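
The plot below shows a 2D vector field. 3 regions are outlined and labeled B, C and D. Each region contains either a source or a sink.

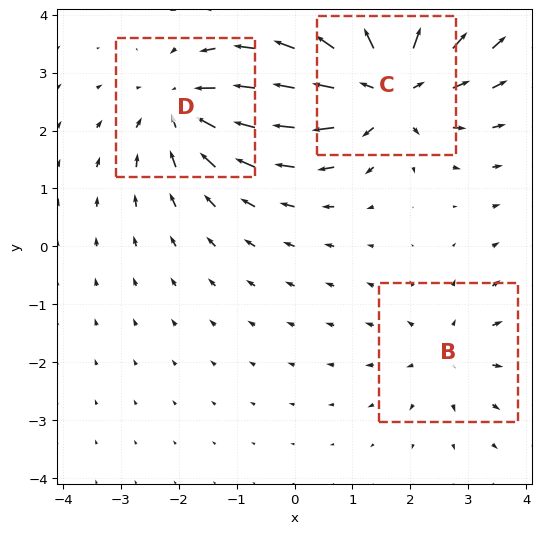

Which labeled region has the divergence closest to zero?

Divergence at each region's feature centre — B: about +2, C: about +5, D: about -3. Region B is closest to zero.

B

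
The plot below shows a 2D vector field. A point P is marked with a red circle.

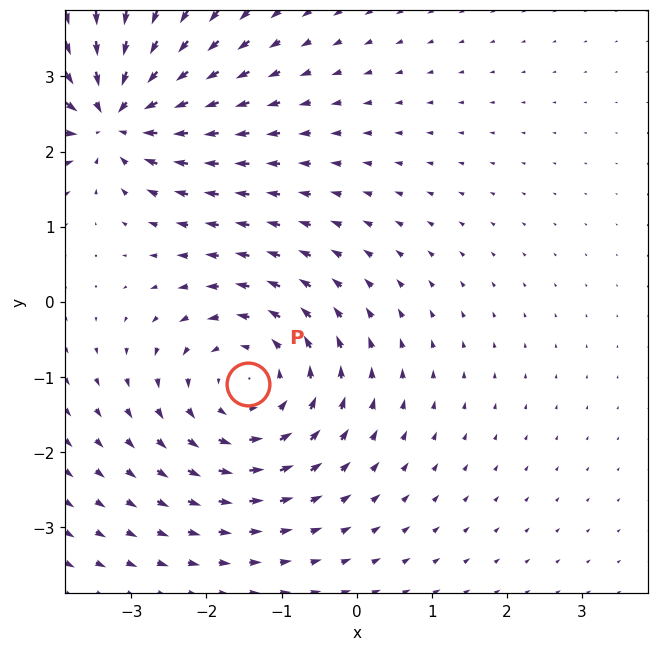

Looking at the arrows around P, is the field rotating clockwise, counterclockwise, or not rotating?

counterclockwise

Near P at (-1.4, -1.1) the arrows circulate counterclockwise. The curl (z-component) there is about +4; positive curl means counterclockwise rotation.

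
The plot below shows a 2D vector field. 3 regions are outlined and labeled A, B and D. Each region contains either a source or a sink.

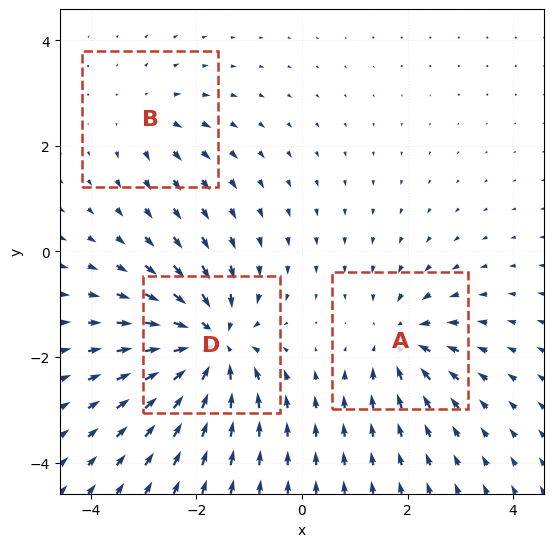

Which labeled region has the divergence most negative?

Divergence at each region's feature centre — A: about -4, B: about +2, D: about -6. Region D is most negative.

D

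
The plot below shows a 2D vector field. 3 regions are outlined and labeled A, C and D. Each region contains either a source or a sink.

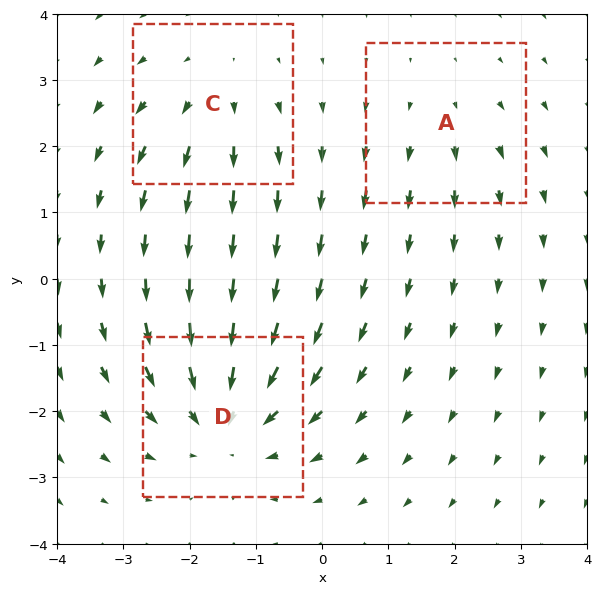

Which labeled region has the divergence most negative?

Divergence at each region's feature centre — A: about +2, C: about +3, D: about -4. Region D is most negative.

D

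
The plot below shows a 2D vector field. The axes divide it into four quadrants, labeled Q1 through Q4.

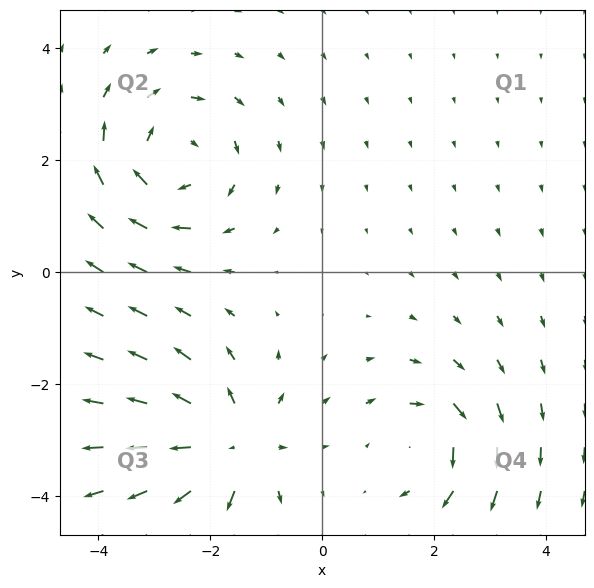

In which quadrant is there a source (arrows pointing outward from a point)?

Q3

The source sits at approximately (-1.6, -3.1), which lies in quadrant Q3. The divergence there is about +4, positive as expected for a source.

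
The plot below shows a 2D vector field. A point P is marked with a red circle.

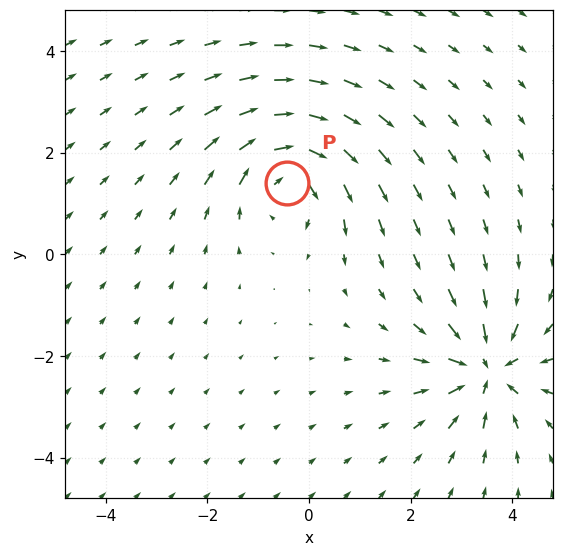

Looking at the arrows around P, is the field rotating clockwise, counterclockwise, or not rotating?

Near P at (-0.4, 1.4) the arrows circulate clockwise. The curl (z-component) there is about -3; negative curl means clockwise rotation.

clockwise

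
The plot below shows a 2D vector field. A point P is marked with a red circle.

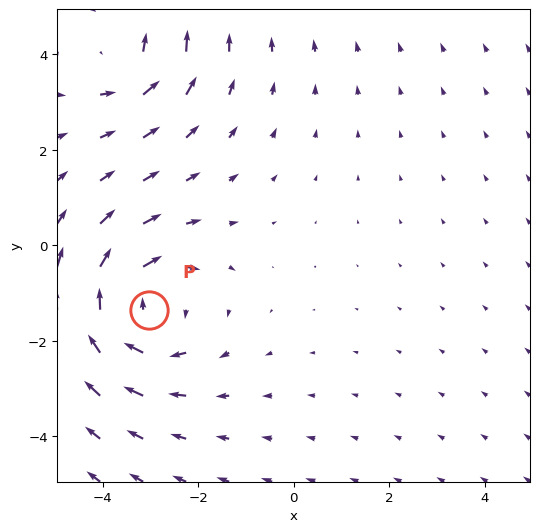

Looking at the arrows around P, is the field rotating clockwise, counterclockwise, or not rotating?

clockwise

Near P at (-3.0, -1.4) the arrows circulate clockwise. The curl (z-component) there is about -4; negative curl means clockwise rotation.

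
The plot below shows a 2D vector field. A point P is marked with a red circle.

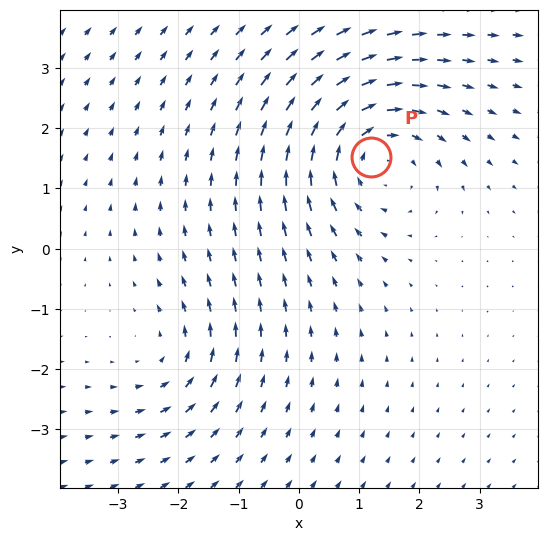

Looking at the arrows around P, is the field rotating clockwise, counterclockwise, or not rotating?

clockwise

Near P at (1.2, 1.5) the arrows circulate clockwise. The curl (z-component) there is about -4; negative curl means clockwise rotation.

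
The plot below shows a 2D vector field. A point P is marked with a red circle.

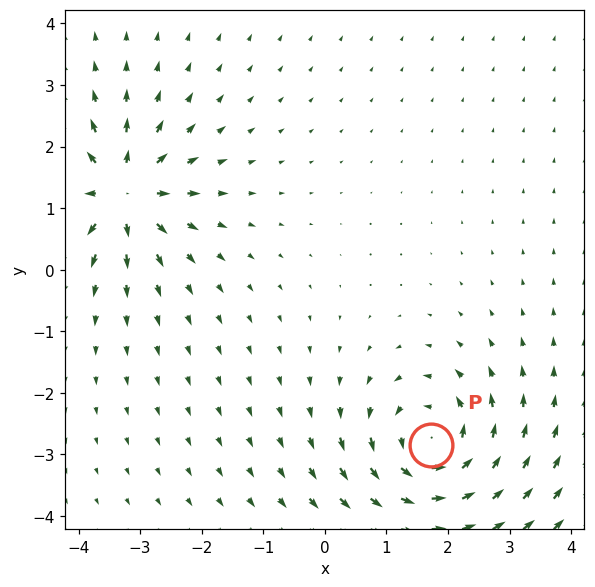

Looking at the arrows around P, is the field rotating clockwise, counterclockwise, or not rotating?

Near P at (1.7, -2.8) the arrows circulate counterclockwise. The curl (z-component) there is about +6; positive curl means counterclockwise rotation.

counterclockwise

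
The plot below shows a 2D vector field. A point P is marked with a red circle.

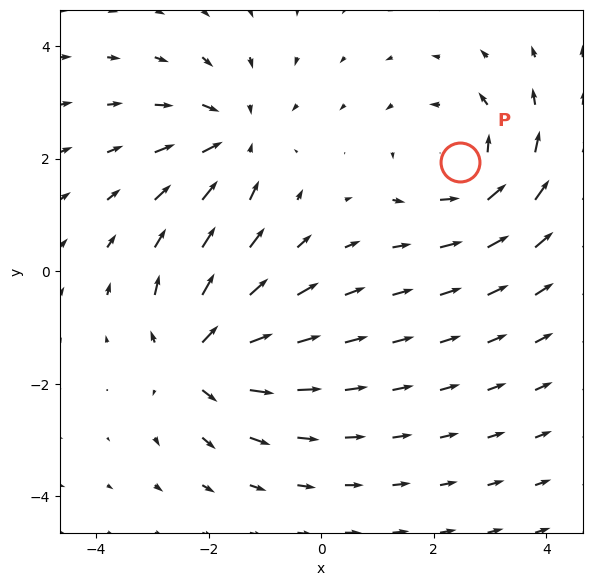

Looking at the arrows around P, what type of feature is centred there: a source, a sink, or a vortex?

vortex

At P (2.5, 1.9) the arrows circulate counterclockwise. Divergence ≈0, curl about +4 — near-zero divergence with nonzero curl is a vortex.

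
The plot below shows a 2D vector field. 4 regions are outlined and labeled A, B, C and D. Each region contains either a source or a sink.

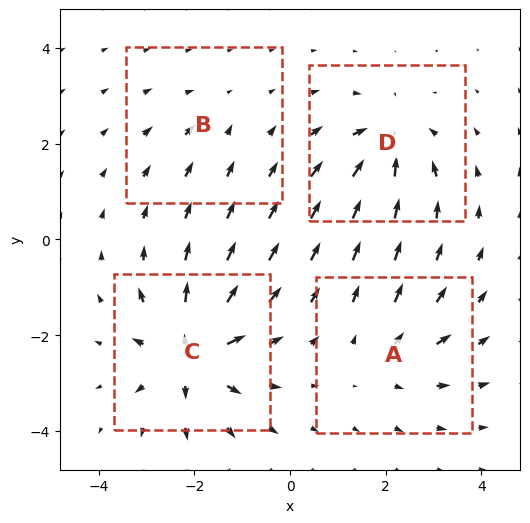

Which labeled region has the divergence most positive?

C

Divergence at each region's feature centre — A: about +4, B: about -2, C: about +8, D: about -6. Region C is most positive.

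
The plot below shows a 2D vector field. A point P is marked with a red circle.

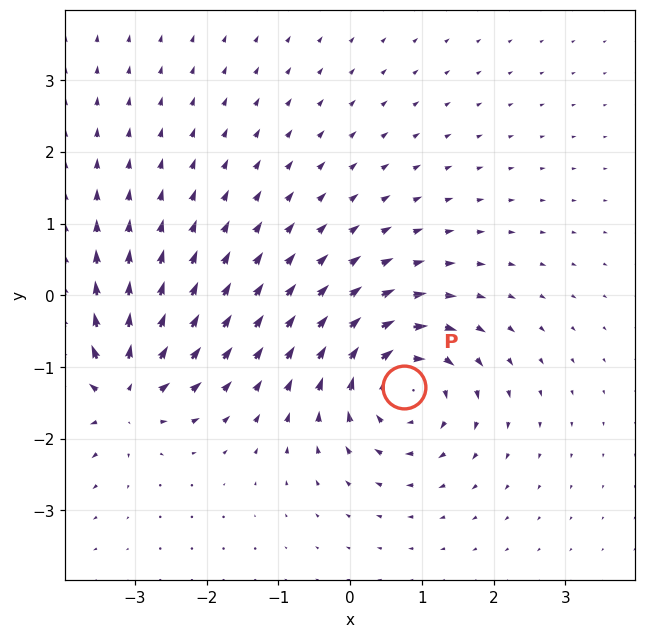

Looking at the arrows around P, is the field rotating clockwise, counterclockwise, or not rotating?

clockwise

Near P at (0.7, -1.3) the arrows circulate clockwise. The curl (z-component) there is about -6; negative curl means clockwise rotation.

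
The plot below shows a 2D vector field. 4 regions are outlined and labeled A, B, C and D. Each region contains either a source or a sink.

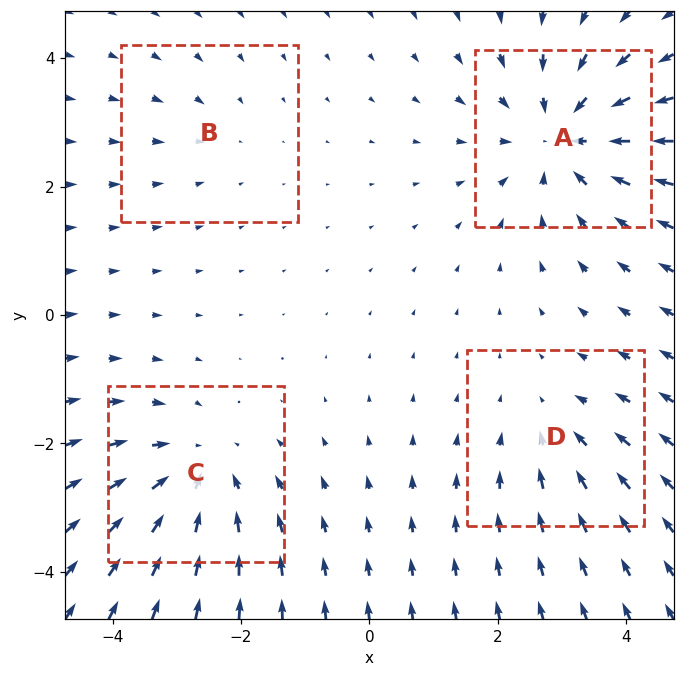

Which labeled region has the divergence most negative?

A

Divergence at each region's feature centre — A: about -5, B: about -2, C: about -5, D: about -3. Region A is most negative.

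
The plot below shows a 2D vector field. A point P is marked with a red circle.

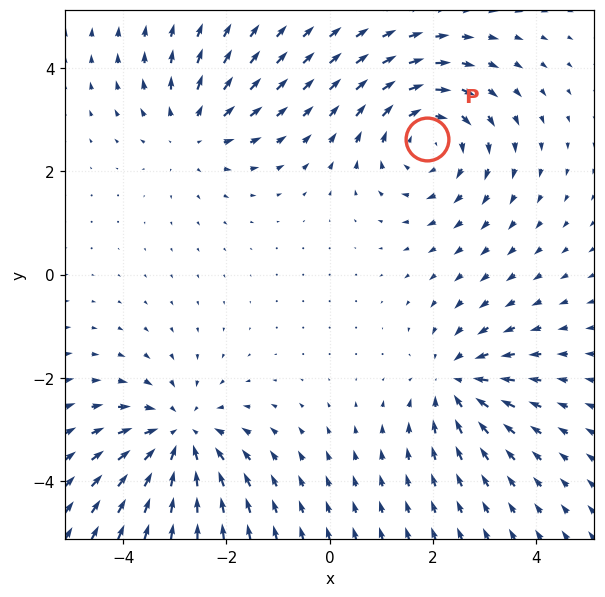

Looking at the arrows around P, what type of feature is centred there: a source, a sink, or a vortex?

vortex

At P (1.9, 2.6) the arrows circulate clockwise. Divergence ≈0, curl about -4 — near-zero divergence with nonzero curl is a vortex.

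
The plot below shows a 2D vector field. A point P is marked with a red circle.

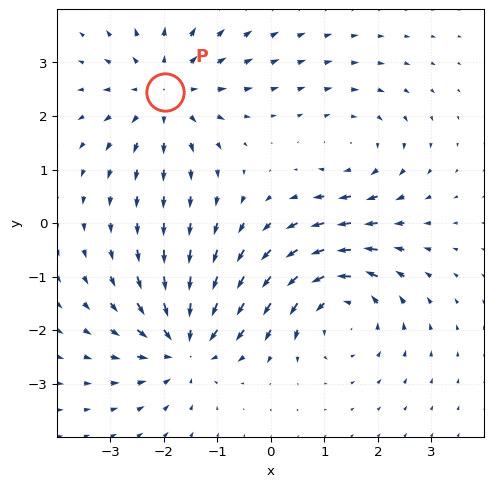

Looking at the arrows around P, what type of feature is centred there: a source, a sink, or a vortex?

At P (-2.0, 2.4) the arrows spread outward. Divergence about +4, curl ≈0 — positive divergence with near-zero curl is a source.

source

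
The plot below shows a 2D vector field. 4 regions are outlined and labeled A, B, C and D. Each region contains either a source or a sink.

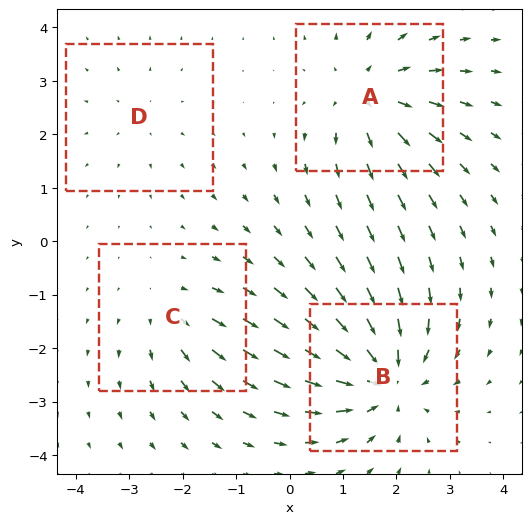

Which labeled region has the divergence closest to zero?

D

Divergence at each region's feature centre — A: about +5, B: about -6, C: about +3, D: about +2. Region D is closest to zero.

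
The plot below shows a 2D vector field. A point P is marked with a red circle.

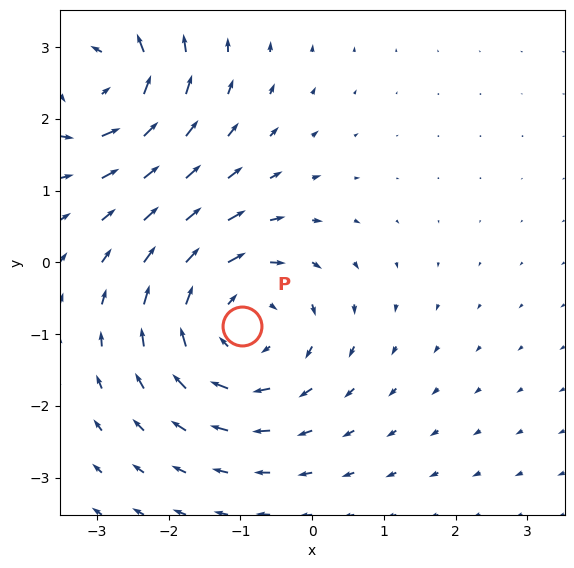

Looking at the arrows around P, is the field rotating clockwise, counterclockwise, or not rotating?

clockwise

Near P at (-1.0, -0.9) the arrows circulate clockwise. The curl (z-component) there is about -4; negative curl means clockwise rotation.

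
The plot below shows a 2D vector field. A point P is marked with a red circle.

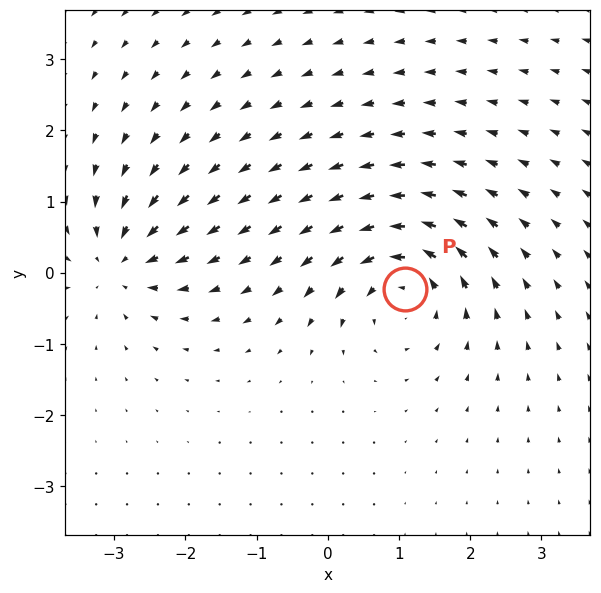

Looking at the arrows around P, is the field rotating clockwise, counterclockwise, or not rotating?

Near P at (1.1, -0.2) the arrows circulate counterclockwise. The curl (z-component) there is about +7; positive curl means counterclockwise rotation.

counterclockwise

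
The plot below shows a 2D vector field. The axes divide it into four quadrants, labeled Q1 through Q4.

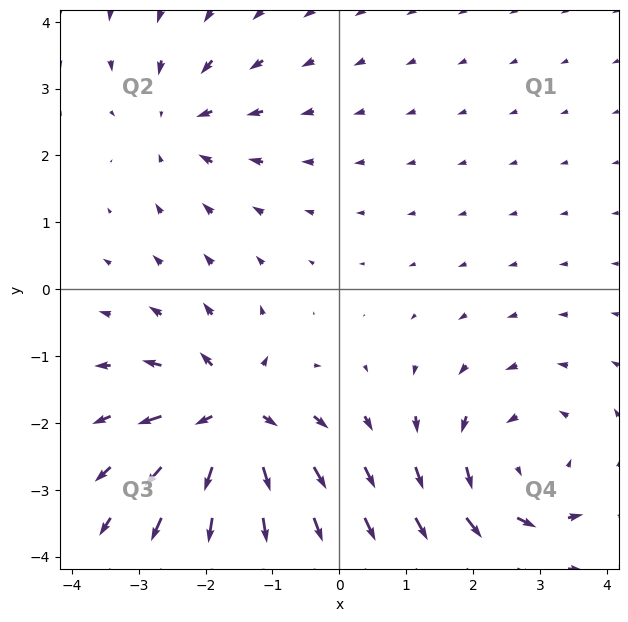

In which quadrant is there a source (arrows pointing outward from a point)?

The source sits at approximately (-1.6, -1.9), which lies in quadrant Q3. The divergence there is about +7, positive as expected for a source.

Q3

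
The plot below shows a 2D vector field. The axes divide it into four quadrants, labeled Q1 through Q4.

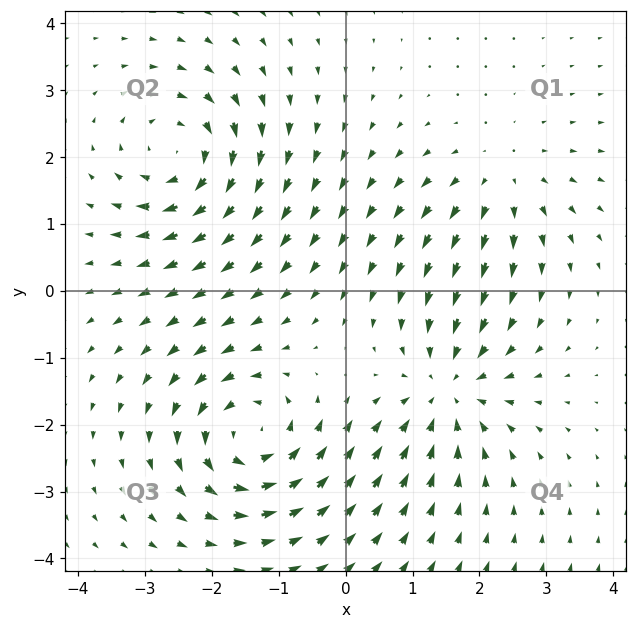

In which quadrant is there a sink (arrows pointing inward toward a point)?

The sink sits at approximately (1.5, -1.5), which lies in quadrant Q4. The divergence there is about -4, negative as expected for a sink.

Q4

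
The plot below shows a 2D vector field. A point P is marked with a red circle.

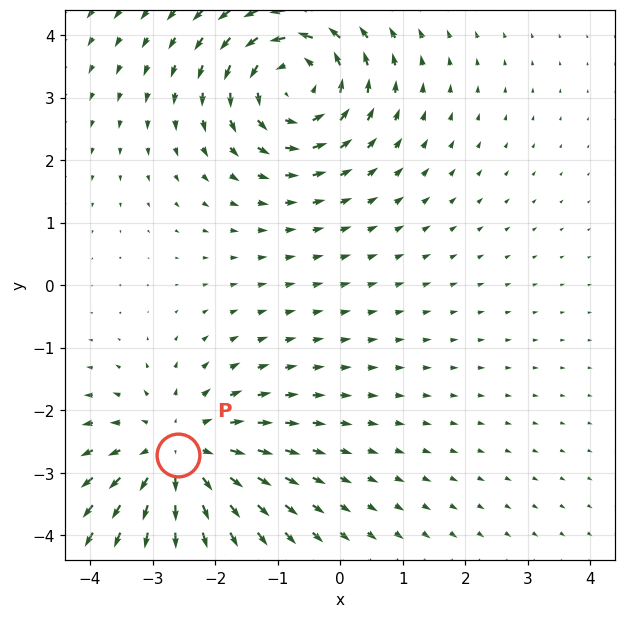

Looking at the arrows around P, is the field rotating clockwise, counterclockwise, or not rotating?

Near P at (-2.6, -2.7) the arrows show no circulation. The curl there is ≈0.

not rotating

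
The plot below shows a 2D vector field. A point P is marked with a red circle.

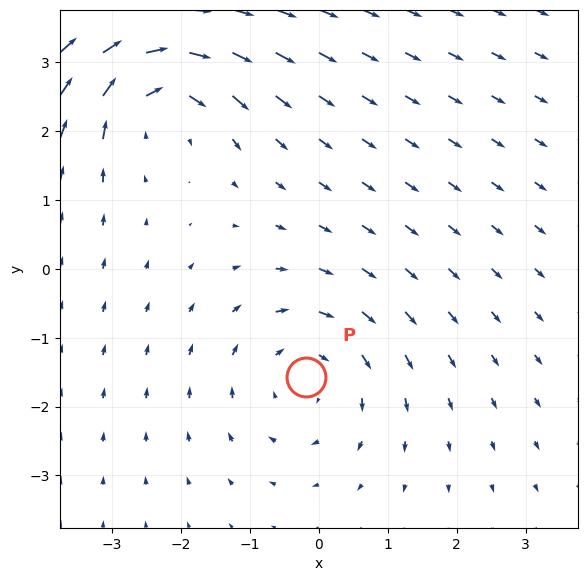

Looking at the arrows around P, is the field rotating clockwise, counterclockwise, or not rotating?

Near P at (-0.2, -1.6) the arrows circulate clockwise. The curl (z-component) there is about -3; negative curl means clockwise rotation.

clockwise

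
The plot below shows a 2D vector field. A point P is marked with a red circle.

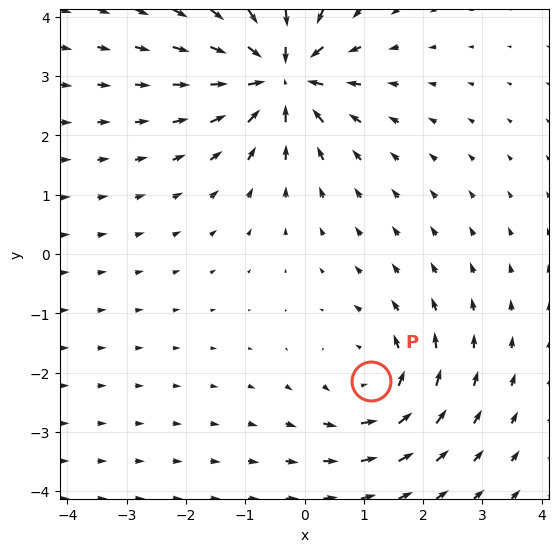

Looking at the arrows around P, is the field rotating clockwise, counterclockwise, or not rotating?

Near P at (1.1, -2.1) the arrows circulate counterclockwise. The curl (z-component) there is about +3; positive curl means counterclockwise rotation.

counterclockwise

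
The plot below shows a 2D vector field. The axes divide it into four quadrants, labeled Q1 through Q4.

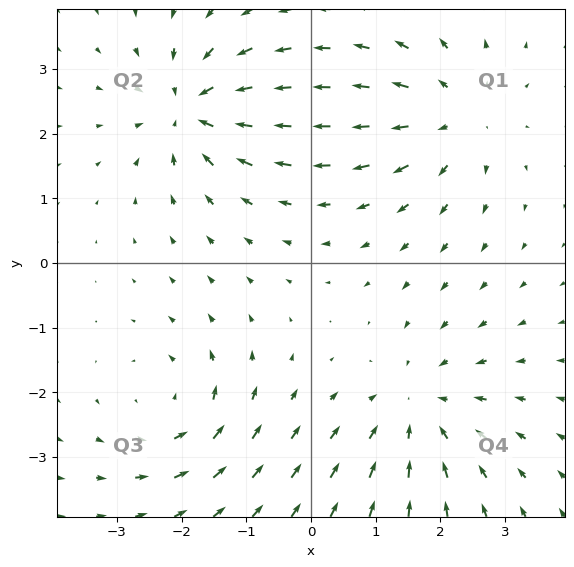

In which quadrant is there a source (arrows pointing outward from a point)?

The source sits at approximately (2.2, 2.3), which lies in quadrant Q1. The divergence there is about +4, positive as expected for a source.

Q1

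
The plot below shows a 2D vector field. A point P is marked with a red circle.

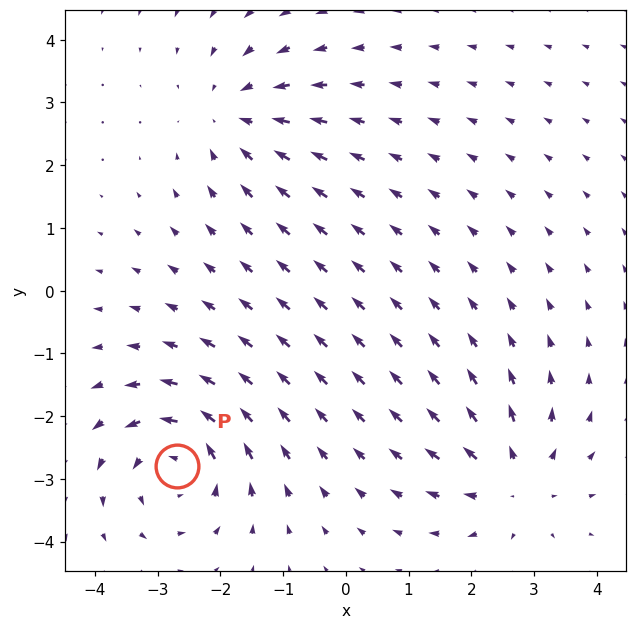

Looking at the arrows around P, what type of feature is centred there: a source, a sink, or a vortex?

At P (-2.7, -2.8) the arrows circulate counterclockwise. Divergence ≈0, curl about +5 — near-zero divergence with nonzero curl is a vortex.

vortex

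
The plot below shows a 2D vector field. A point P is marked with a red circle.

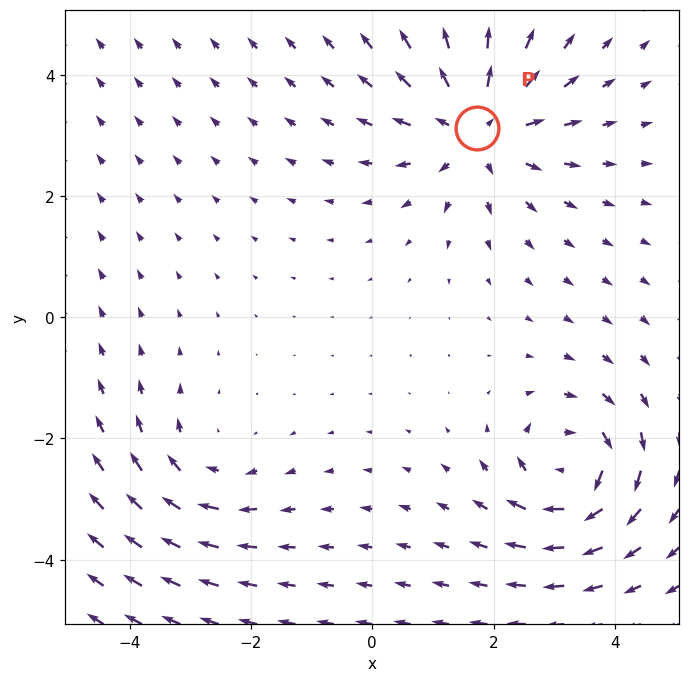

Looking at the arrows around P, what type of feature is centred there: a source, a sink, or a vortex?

source

At P (1.7, 3.1) the arrows spread outward. Divergence about +4, curl ≈0 — positive divergence with near-zero curl is a source.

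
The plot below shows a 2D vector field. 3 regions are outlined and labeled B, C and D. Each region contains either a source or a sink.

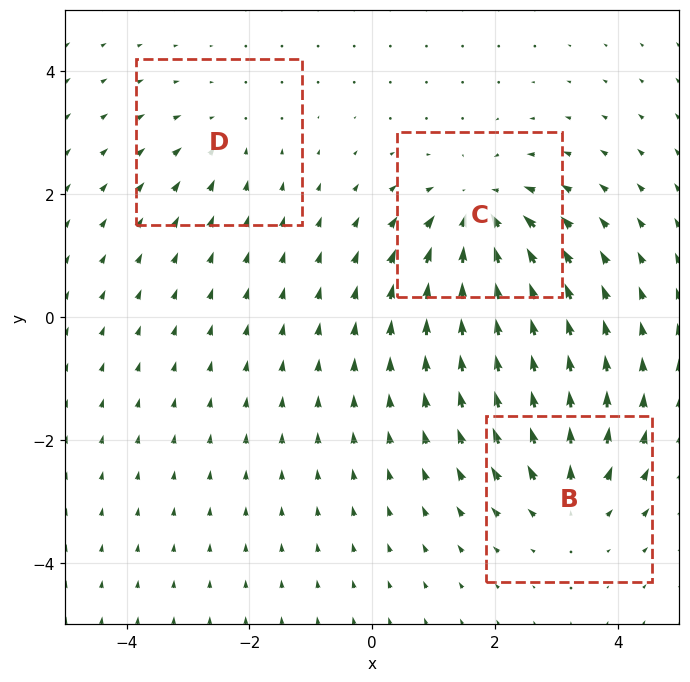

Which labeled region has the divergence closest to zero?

D

Divergence at each region's feature centre — B: about +4, C: about -5, D: about -2. Region D is closest to zero.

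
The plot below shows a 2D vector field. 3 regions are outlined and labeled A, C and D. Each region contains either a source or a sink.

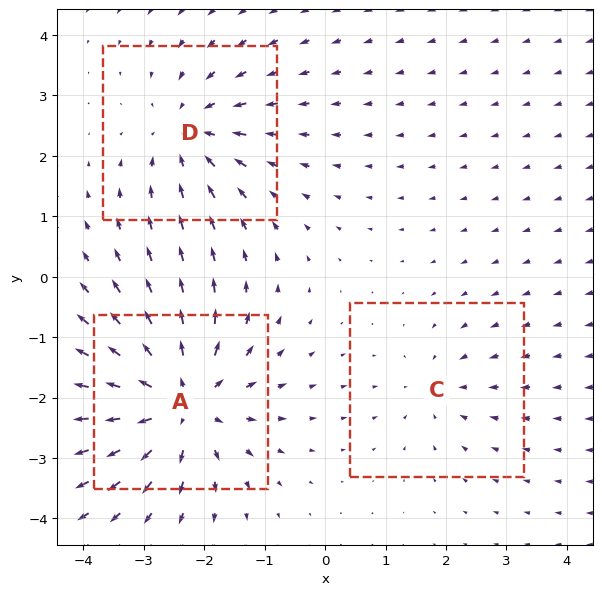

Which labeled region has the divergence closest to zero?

C

Divergence at each region's feature centre — A: about +5, C: about -2, D: about -3. Region C is closest to zero.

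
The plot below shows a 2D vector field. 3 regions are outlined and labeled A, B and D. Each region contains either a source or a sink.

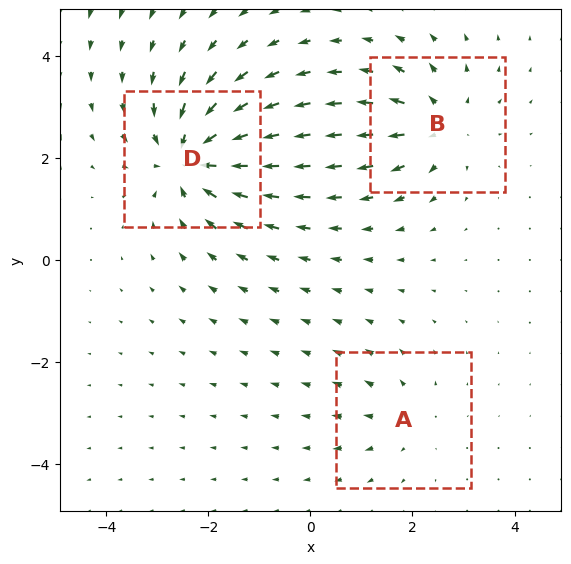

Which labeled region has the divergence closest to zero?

Divergence at each region's feature centre — A: about +2, B: about +3, D: about -5. Region A is closest to zero.

A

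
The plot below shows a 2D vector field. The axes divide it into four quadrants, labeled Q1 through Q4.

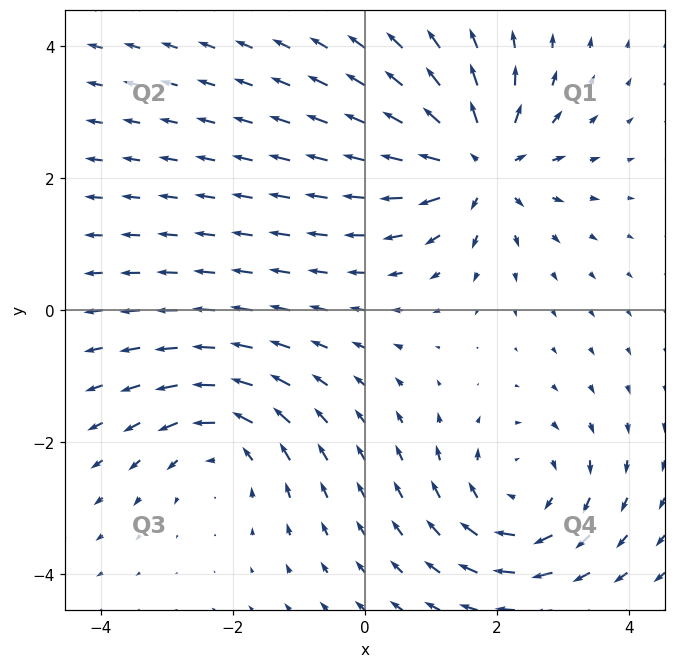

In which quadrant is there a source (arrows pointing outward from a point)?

Q1

The source sits at approximately (1.7, 2.2), which lies in quadrant Q1. The divergence there is about +6, positive as expected for a source.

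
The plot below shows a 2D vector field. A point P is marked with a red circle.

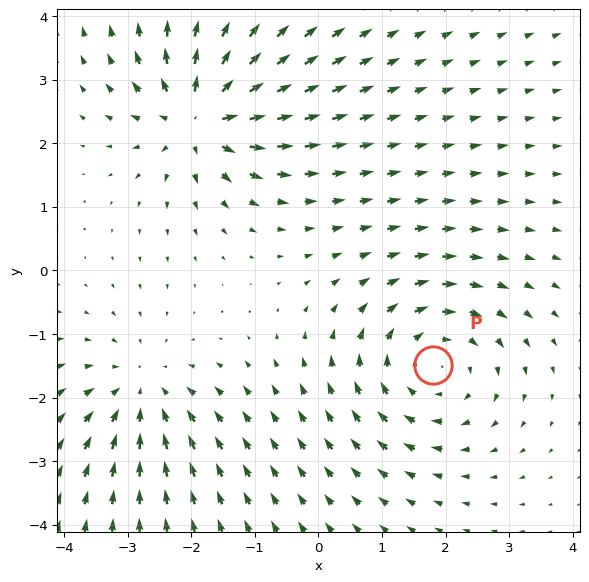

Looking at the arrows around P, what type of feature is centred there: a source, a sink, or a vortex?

vortex

At P (1.8, -1.5) the arrows circulate clockwise. Divergence ≈0, curl about -4 — near-zero divergence with nonzero curl is a vortex.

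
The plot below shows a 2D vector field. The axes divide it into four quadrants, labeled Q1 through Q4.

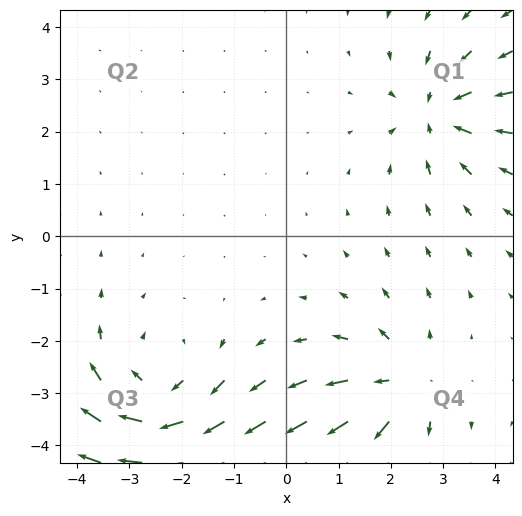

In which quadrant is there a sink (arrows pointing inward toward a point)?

The sink sits at approximately (2.9, 2.3), which lies in quadrant Q1. The divergence there is about -4, negative as expected for a sink.

Q1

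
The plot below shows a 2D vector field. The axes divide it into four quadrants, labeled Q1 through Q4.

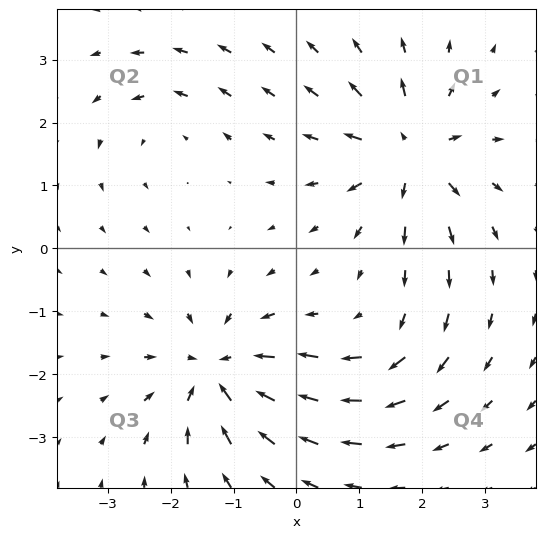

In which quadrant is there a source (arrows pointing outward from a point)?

Q1

The source sits at approximately (1.8, 1.5), which lies in quadrant Q1. The divergence there is about +6, positive as expected for a source.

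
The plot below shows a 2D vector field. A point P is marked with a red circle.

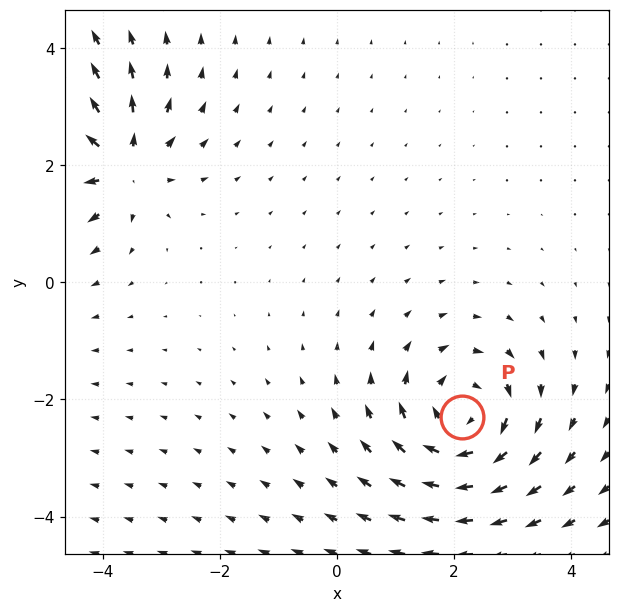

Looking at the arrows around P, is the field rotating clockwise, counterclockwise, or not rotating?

Near P at (2.1, -2.3) the arrows circulate clockwise. The curl (z-component) there is about -5; negative curl means clockwise rotation.

clockwise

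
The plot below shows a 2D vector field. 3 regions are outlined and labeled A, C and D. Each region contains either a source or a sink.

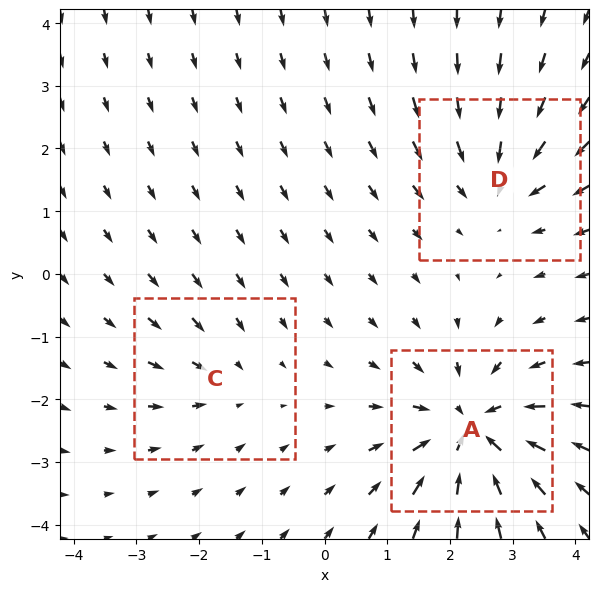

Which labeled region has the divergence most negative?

A

Divergence at each region's feature centre — A: about -5, C: about -2, D: about -3. Region A is most negative.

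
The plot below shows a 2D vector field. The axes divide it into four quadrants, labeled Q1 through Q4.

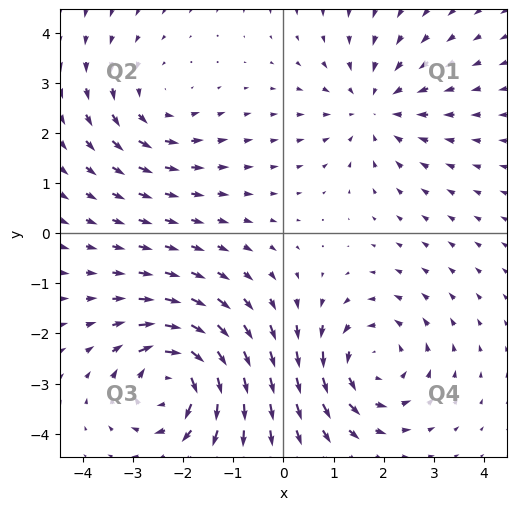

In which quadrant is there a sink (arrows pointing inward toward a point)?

Q1

The sink sits at approximately (1.8, 2.5), which lies in quadrant Q1. The divergence there is about -3, negative as expected for a sink.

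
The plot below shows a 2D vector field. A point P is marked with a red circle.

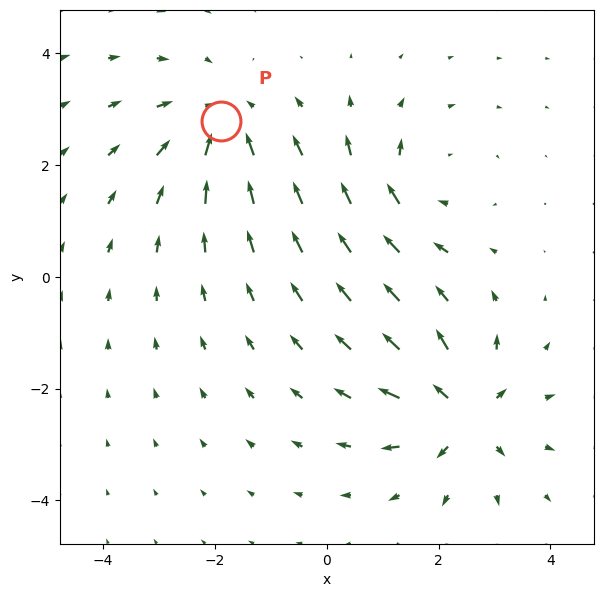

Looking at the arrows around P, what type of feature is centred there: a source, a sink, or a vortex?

sink

At P (-1.9, 2.8) the arrows converge inward. Divergence about -4, curl ≈0 — negative divergence with near-zero curl is a sink.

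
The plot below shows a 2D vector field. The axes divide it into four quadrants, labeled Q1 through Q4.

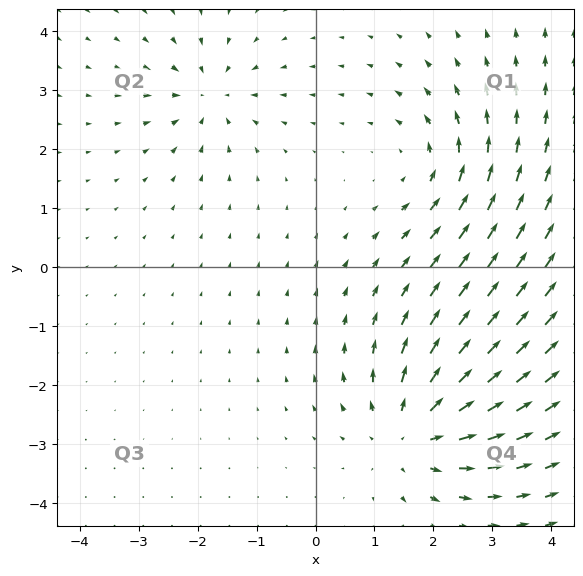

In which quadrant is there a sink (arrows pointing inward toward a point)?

Q2

The sink sits at approximately (-1.8, 2.9), which lies in quadrant Q2. The divergence there is about -4, negative as expected for a sink.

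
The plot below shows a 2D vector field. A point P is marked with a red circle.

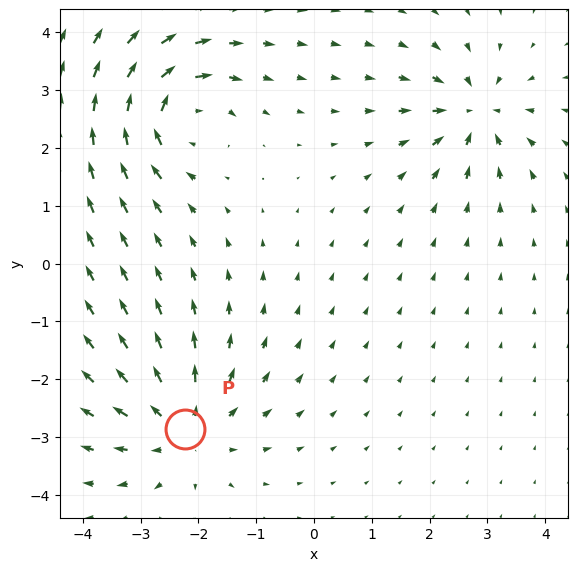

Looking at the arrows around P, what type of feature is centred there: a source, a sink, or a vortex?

source

At P (-2.2, -2.9) the arrows spread outward. Divergence about +5, curl ≈0 — positive divergence with near-zero curl is a source.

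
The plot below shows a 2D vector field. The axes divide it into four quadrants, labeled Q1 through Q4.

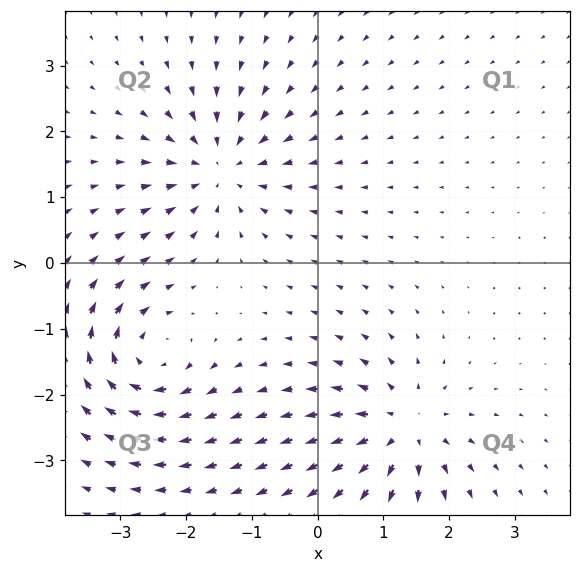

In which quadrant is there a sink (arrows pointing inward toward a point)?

The sink sits at approximately (-1.5, 1.4), which lies in quadrant Q2. The divergence there is about -4, negative as expected for a sink.

Q2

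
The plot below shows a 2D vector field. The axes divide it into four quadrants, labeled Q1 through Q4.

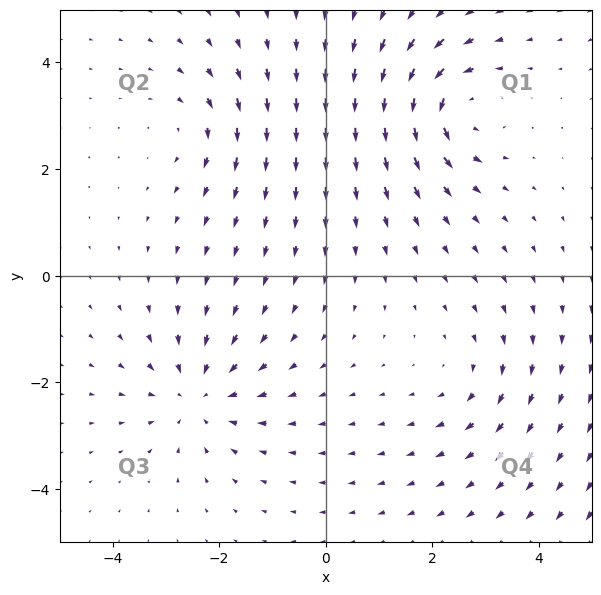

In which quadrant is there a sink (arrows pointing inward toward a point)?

Q3

The sink sits at approximately (-2.4, -2.2), which lies in quadrant Q3. The divergence there is about -4, negative as expected for a sink.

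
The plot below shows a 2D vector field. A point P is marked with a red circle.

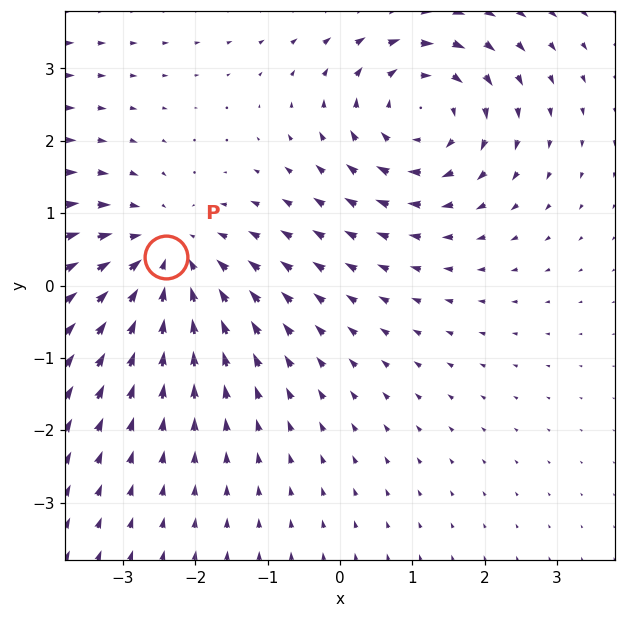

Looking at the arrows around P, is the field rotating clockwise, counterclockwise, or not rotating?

not rotating

Near P at (-2.4, 0.4) the arrows show no circulation. The curl there is ≈0.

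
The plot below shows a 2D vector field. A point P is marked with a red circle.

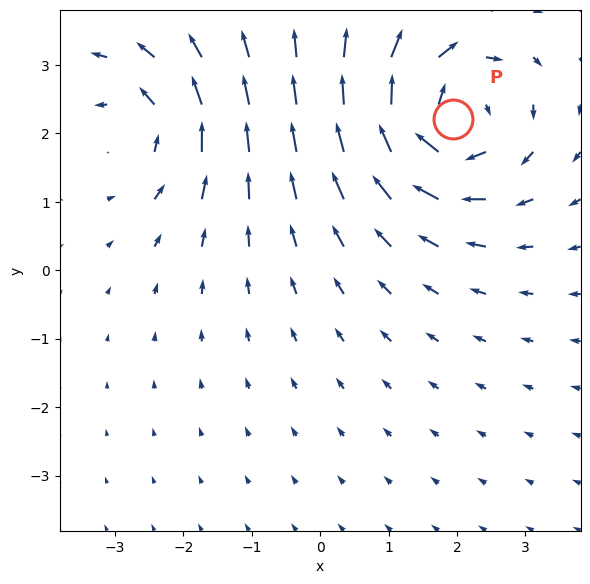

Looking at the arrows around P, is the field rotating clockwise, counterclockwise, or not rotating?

Near P at (1.9, 2.2) the arrows circulate clockwise. The curl (z-component) there is about -5; negative curl means clockwise rotation.

clockwise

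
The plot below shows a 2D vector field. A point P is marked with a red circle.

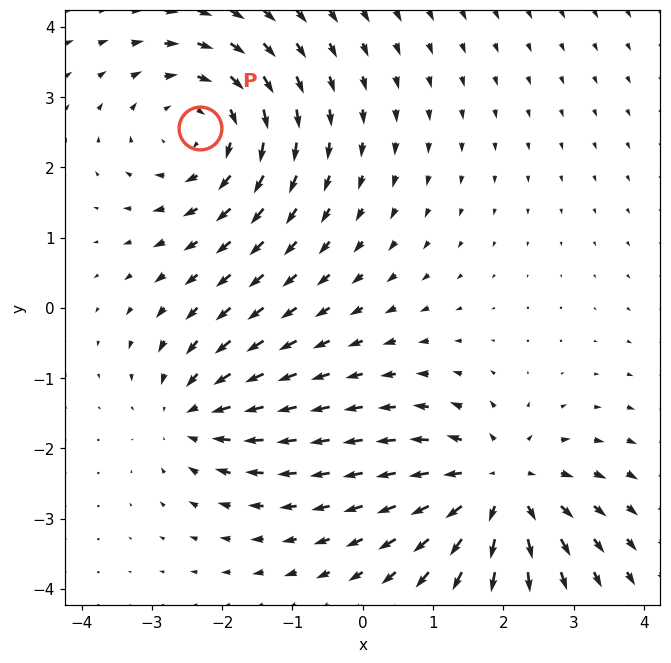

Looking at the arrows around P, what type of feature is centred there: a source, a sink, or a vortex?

vortex

At P (-2.3, 2.6) the arrows circulate clockwise. Divergence ≈0, curl about -4 — near-zero divergence with nonzero curl is a vortex.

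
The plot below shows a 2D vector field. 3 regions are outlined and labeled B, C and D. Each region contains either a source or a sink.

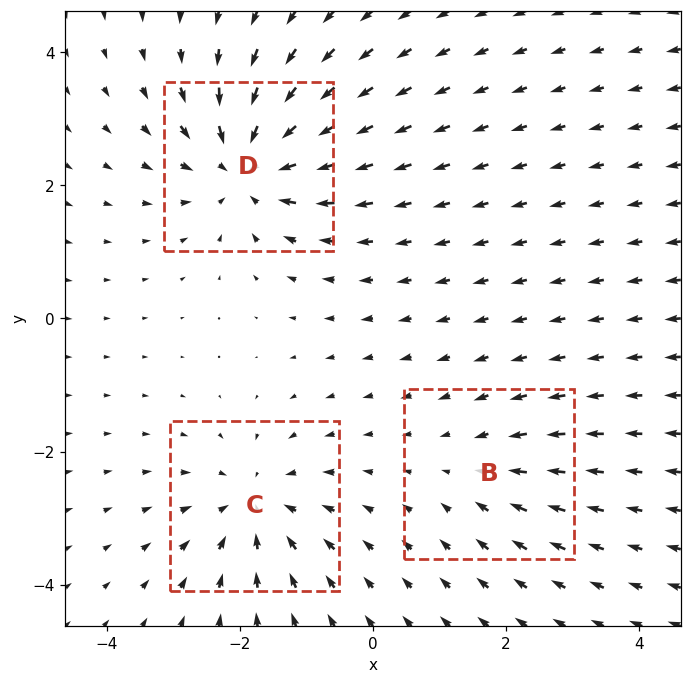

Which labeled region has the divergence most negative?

Divergence at each region's feature centre — B: about -2, C: about -4, D: about -5. Region D is most negative.

D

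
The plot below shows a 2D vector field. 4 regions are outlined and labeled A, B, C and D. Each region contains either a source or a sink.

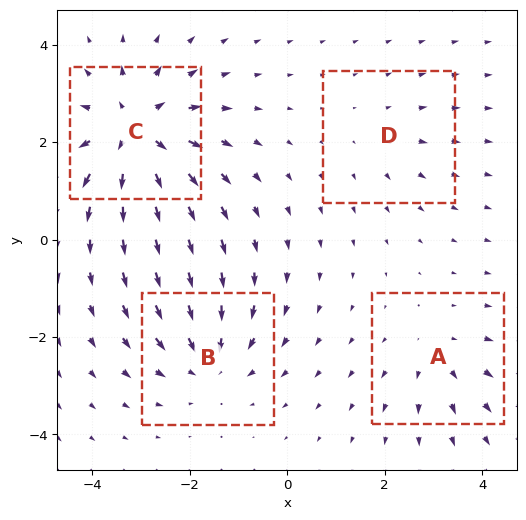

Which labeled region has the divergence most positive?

C

Divergence at each region's feature centre — A: about +3, B: about -4, C: about +7, D: about +2. Region C is most positive.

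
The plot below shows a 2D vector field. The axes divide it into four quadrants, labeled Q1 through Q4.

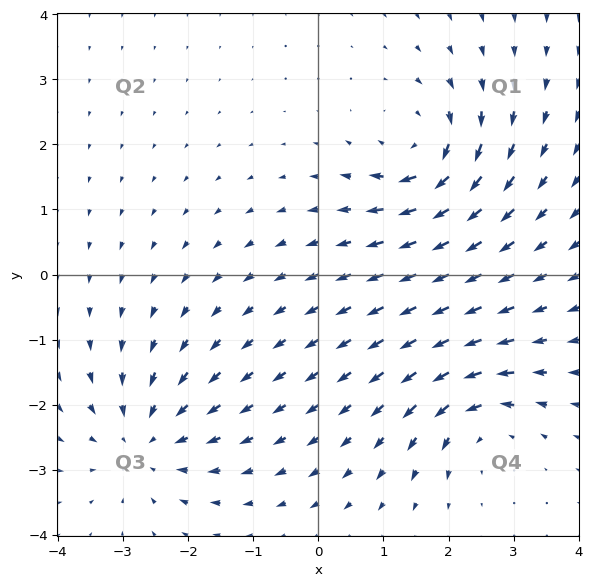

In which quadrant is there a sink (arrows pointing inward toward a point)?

Q3

The sink sits at approximately (-2.6, -2.5), which lies in quadrant Q3. The divergence there is about -4, negative as expected for a sink.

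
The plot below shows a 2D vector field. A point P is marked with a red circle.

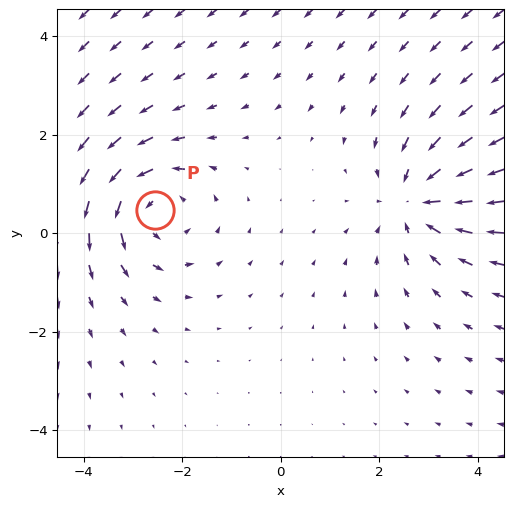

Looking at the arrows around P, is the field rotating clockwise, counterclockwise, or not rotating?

Near P at (-2.6, 0.5) the arrows circulate counterclockwise. The curl (z-component) there is about +3; positive curl means counterclockwise rotation.

counterclockwise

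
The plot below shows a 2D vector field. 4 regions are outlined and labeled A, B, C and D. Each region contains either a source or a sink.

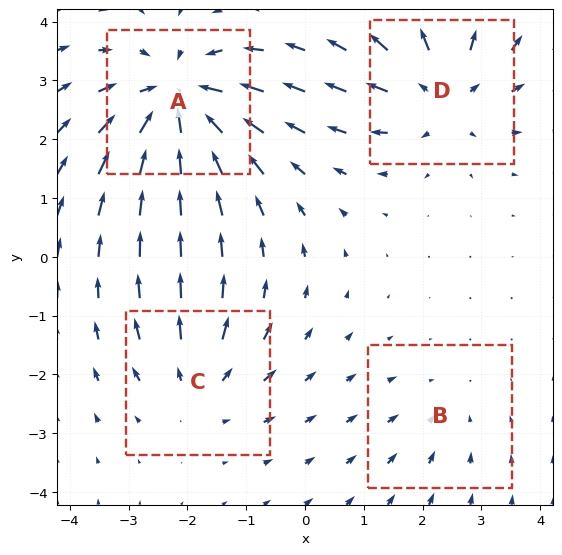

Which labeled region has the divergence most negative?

Divergence at each region's feature centre — A: about -6, B: about -2, C: about +3, D: about +5. Region A is most negative.

A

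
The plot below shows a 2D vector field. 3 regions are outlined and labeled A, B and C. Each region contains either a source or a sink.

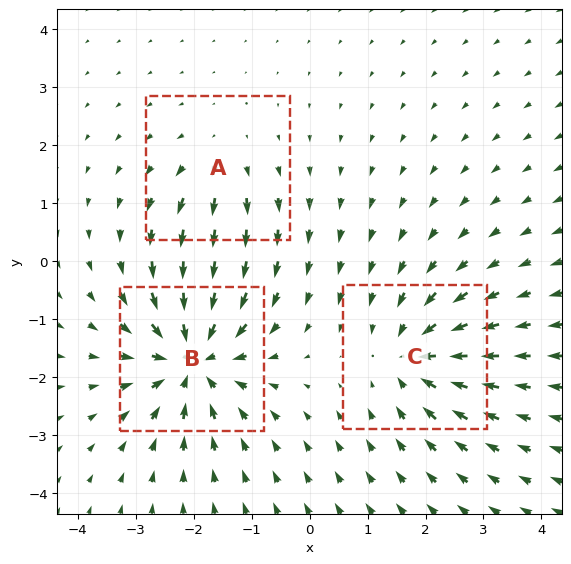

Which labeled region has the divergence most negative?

Divergence at each region's feature centre — A: about +2, B: about -5, C: about -4. Region B is most negative.

B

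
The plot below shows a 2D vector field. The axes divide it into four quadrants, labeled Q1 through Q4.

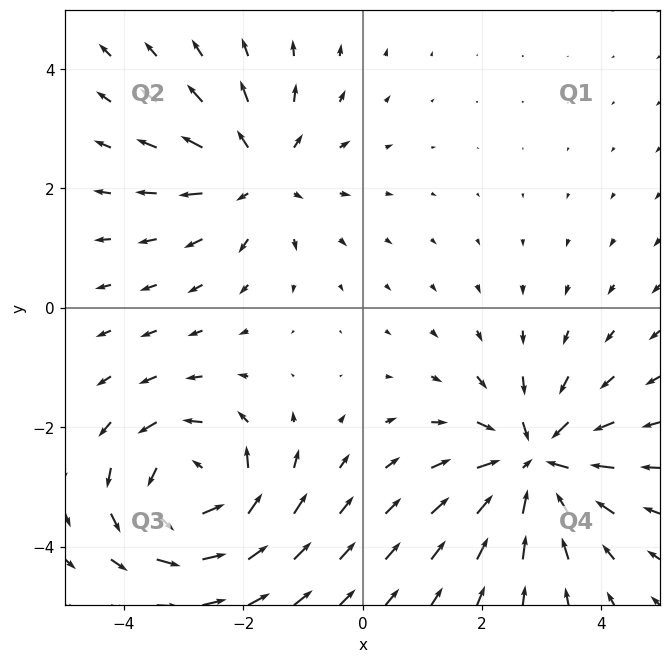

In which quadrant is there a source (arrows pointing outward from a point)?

The source sits at approximately (-1.7, 2.2), which lies in quadrant Q2. The divergence there is about +4, positive as expected for a source.

Q2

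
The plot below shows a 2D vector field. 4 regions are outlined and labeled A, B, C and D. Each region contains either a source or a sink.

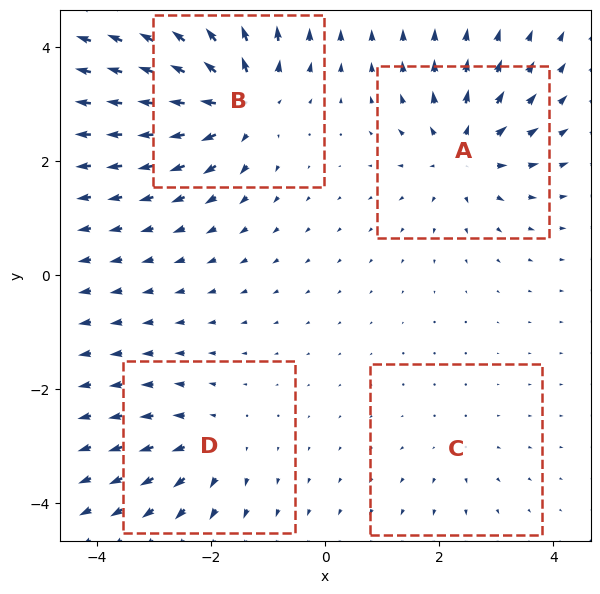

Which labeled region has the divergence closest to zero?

Divergence at each region's feature centre — A: about +6, B: about +8, C: about +2, D: about +4. Region C is closest to zero.

C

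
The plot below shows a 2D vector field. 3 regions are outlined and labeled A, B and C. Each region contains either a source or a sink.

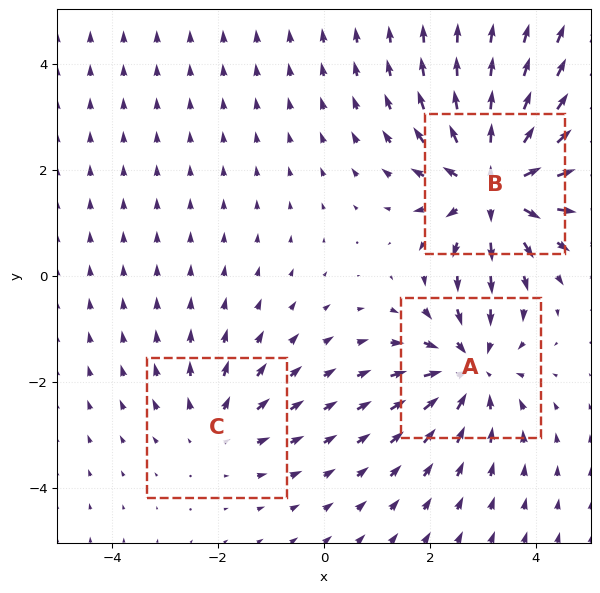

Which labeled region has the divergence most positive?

B

Divergence at each region's feature centre — A: about -3, B: about +5, C: about +2. Region B is most positive.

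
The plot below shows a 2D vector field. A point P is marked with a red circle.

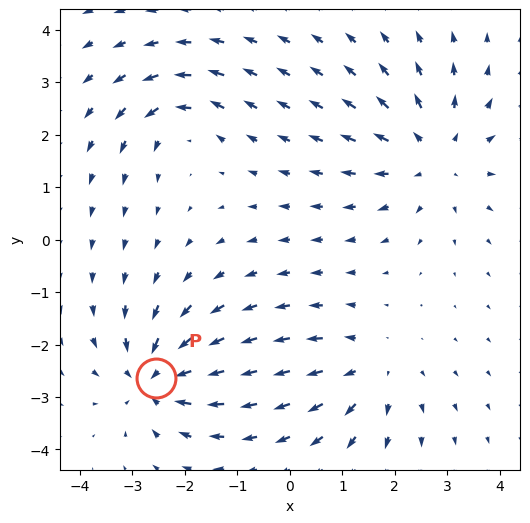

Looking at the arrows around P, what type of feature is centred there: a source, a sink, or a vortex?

At P (-2.6, -2.6) the arrows converge inward. Divergence about -5, curl ≈0 — negative divergence with near-zero curl is a sink.

sink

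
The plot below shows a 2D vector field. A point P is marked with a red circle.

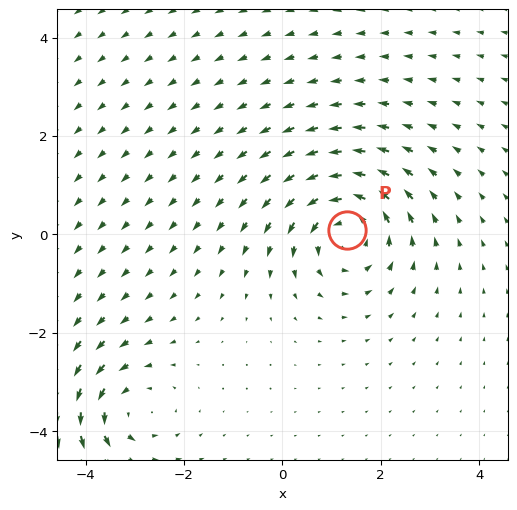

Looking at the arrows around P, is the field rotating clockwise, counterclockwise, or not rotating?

Near P at (1.3, 0.1) the arrows circulate counterclockwise. The curl (z-component) there is about +5; positive curl means counterclockwise rotation.

counterclockwise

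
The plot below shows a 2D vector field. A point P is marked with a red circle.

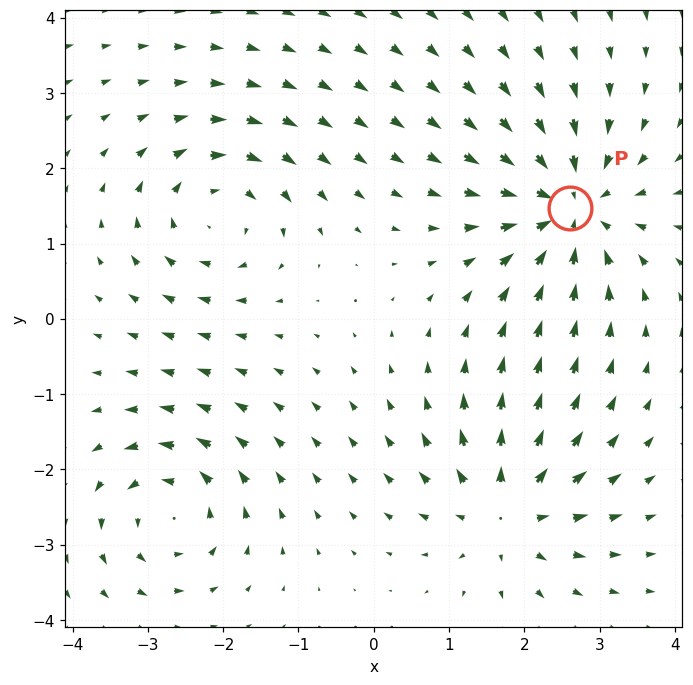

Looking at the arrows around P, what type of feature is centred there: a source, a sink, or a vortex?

At P (2.6, 1.5) the arrows converge inward. Divergence about -6, curl ≈0 — negative divergence with near-zero curl is a sink.

sink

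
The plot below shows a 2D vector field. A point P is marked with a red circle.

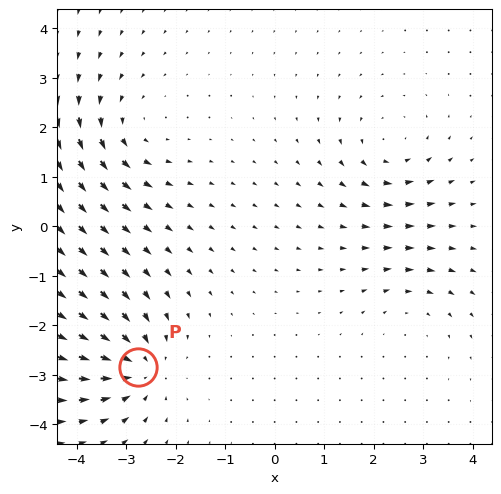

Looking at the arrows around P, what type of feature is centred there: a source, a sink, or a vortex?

At P (-2.8, -2.9) the arrows converge inward. Divergence about -6, curl ≈0 — negative divergence with near-zero curl is a sink.

sink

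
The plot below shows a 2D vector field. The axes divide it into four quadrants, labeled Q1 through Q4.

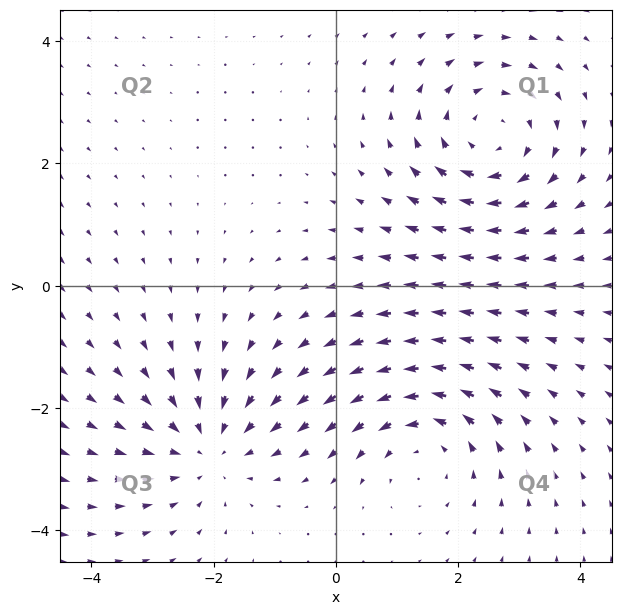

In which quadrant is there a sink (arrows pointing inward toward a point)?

The sink sits at approximately (-2.1, -2.6), which lies in quadrant Q3. The divergence there is about -3, negative as expected for a sink.

Q3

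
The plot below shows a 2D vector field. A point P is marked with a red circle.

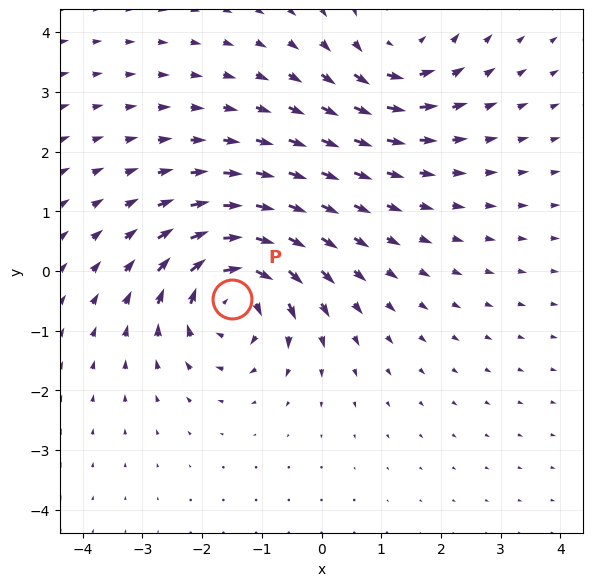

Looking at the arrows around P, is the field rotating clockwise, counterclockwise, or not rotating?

Near P at (-1.5, -0.5) the arrows circulate clockwise. The curl (z-component) there is about -6; negative curl means clockwise rotation.

clockwise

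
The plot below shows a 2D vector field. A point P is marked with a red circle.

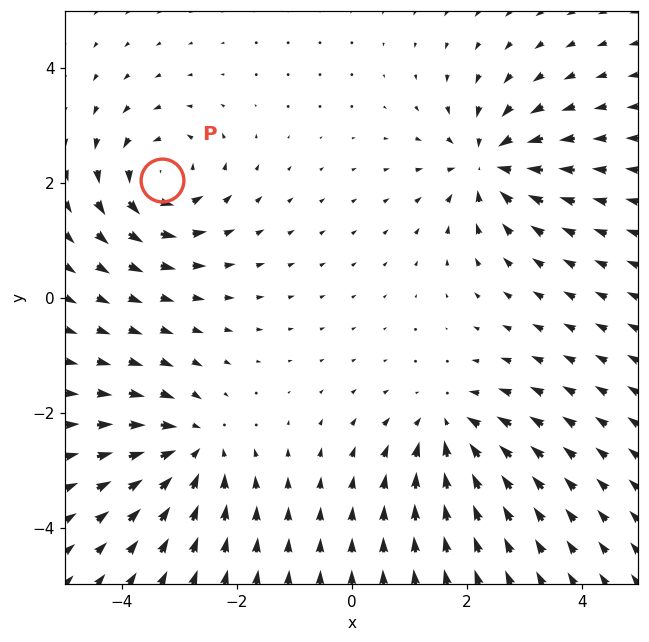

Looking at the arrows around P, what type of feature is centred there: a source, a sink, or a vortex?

At P (-3.3, 2.1) the arrows circulate counterclockwise. Divergence ≈0, curl about +6 — near-zero divergence with nonzero curl is a vortex.

vortex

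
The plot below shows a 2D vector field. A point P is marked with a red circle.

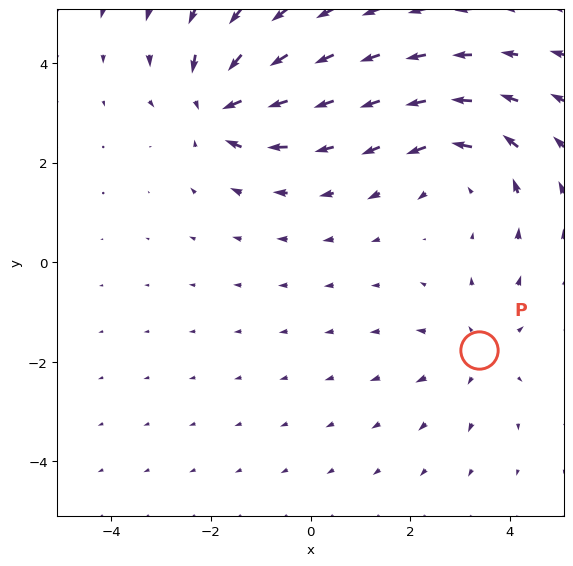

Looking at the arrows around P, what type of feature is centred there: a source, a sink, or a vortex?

source

At P (3.4, -1.8) the arrows spread outward. Divergence about +3, curl ≈0 — positive divergence with near-zero curl is a source.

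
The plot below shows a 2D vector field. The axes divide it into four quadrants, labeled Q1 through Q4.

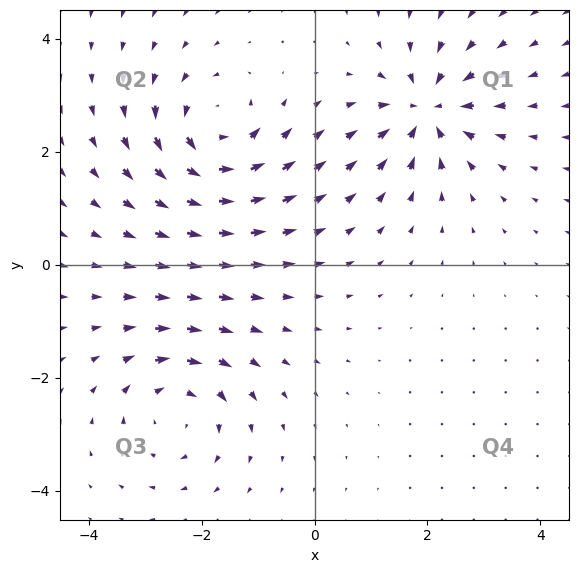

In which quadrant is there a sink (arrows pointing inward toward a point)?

The sink sits at approximately (2.0, 2.7), which lies in quadrant Q1. The divergence there is about -5, negative as expected for a sink.

Q1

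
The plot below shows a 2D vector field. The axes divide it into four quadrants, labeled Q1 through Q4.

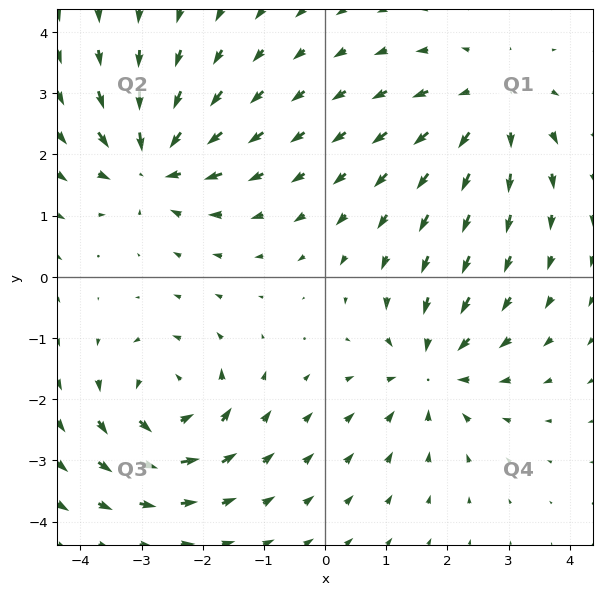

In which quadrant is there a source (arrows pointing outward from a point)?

The source sits at approximately (2.7, 2.8), which lies in quadrant Q1. The divergence there is about +3, positive as expected for a source.

Q1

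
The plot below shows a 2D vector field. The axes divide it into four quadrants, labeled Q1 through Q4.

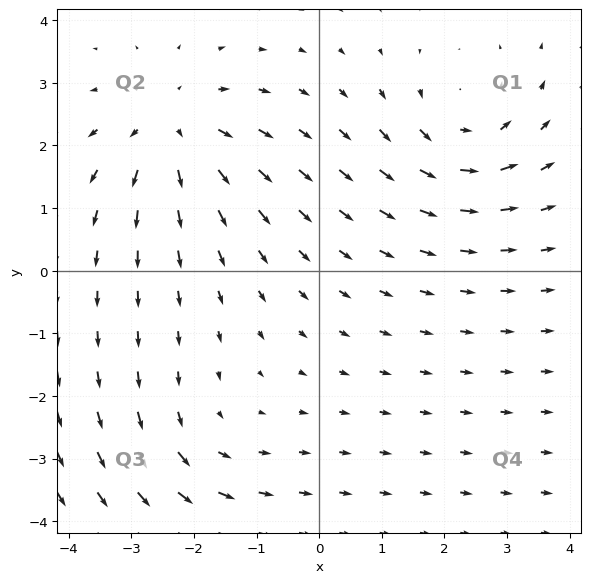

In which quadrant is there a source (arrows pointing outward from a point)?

Q2

The source sits at approximately (-2.3, 2.3), which lies in quadrant Q2. The divergence there is about +4, positive as expected for a source.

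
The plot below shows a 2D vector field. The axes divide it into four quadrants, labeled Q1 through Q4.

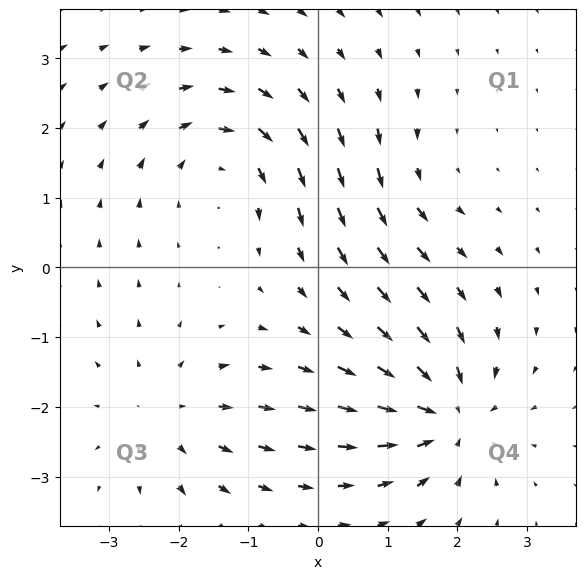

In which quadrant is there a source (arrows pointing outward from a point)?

The source sits at approximately (-2.1, -2.1), which lies in quadrant Q3. The divergence there is about +3, positive as expected for a source.

Q3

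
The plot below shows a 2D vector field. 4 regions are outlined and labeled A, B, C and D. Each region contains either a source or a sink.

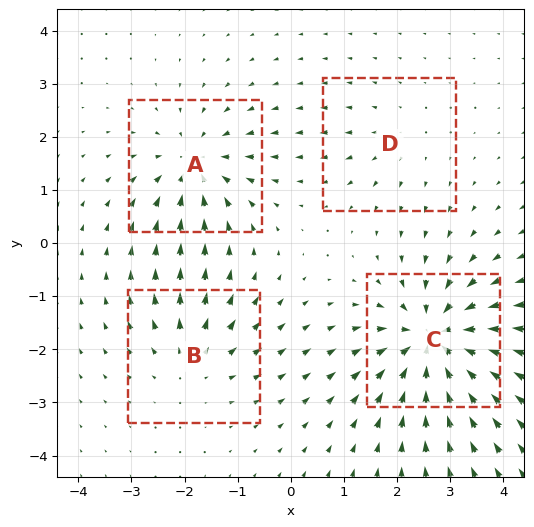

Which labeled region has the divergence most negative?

Divergence at each region's feature centre — A: about -5, B: about +4, C: about -8, D: about +2. Region C is most negative.

C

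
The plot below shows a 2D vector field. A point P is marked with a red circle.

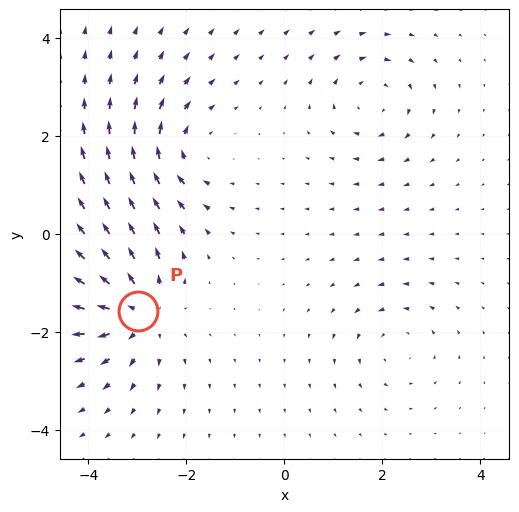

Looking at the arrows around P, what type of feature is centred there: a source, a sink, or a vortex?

source

At P (-3.0, -1.6) the arrows spread outward. Divergence about +5, curl ≈0 — positive divergence with near-zero curl is a source.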